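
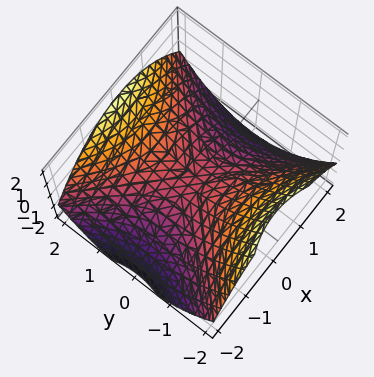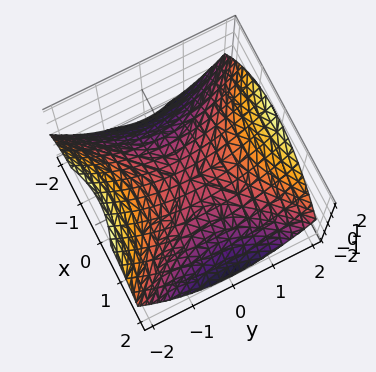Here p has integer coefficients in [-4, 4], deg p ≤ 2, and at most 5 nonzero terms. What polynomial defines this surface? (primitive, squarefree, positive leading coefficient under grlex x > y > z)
x^2 - y^2 + 2*z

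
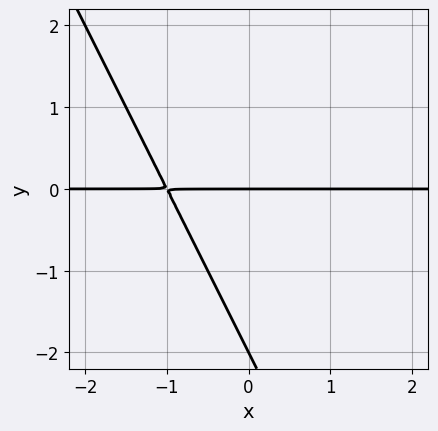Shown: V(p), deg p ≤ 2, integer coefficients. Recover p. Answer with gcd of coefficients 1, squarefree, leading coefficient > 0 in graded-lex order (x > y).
Degree: no degree-1 curve has this shape, so deg p = 2.
Observable constraints: the y-axis gridline crossings are at y ∈ {-2, 0}; every point of the x-axis in the box is on the curve.
Fitting integer coefficients to these (and the overall shape) gives p.

2*x*y + y^2 + 2*y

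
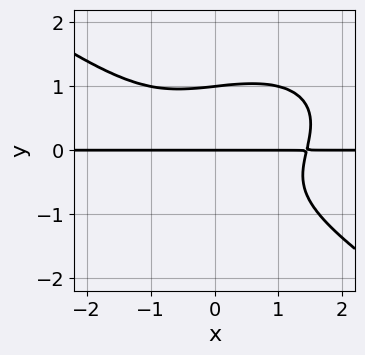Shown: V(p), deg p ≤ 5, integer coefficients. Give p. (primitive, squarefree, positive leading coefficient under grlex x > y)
x^3*y + 3*y^4 - x*y^2 - 3*y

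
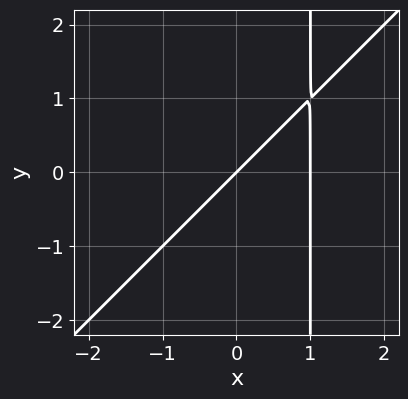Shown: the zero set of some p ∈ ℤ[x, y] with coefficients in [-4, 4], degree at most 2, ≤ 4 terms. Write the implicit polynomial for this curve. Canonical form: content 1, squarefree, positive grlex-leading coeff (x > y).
First, deg p = 2. The shape is more complex than any degree-1 curve.
Next, reading off the gridlines: one y-axis crossing is at y = 0; the x-axis gridline crossings are at x ∈ {0, 1}.
Finally, assembling these constraints gives the stated polynomial.

x^2 - x*y - x + y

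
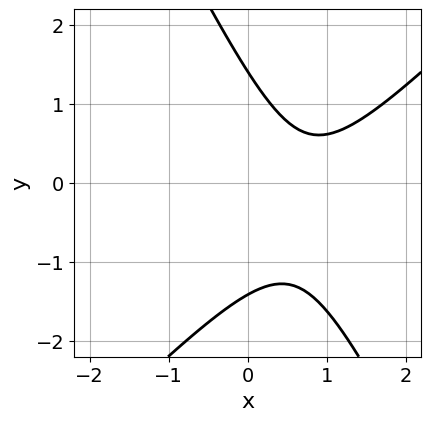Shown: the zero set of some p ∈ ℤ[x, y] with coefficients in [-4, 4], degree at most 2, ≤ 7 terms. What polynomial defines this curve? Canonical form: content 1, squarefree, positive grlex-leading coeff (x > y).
1. deg p = 2. The shape is more complex than any degree-1 curve.
2. From the axis intercepts and sections: no x-intercept at any integer in the box.
3. These observations pin down the coefficients.

2*x^2 - x*y - y^2 - 3*x + 2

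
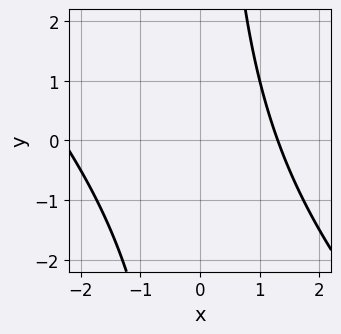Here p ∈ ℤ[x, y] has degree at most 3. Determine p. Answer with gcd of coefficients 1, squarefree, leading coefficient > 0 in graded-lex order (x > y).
x^2 + x*y + x - 3

(a) Degree: the shape is more complex than any degree-1 curve, so deg p = 2.
(b) Reading off the gridlines: no y-intercept at any integer in the box.
(c) Solving for integer coefficients yields p as stated.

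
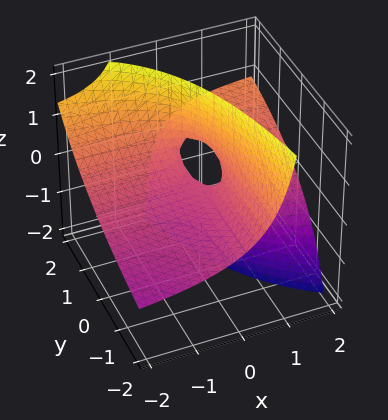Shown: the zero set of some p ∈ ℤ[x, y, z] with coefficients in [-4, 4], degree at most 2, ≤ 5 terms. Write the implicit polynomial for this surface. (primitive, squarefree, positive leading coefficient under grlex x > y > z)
x*y - 2*x*z - y*z + z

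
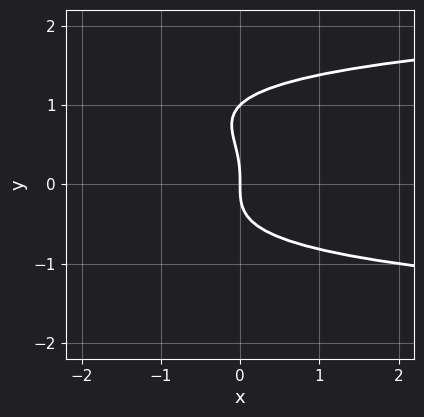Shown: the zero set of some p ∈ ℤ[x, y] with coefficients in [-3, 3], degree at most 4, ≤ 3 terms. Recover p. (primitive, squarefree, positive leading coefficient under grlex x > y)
y^4 - y^3 - x

First, the degree is 4 — the shape is more complex than any degree-3 curve.
Next, observable constraints: one x-axis crossing is at x = 0; the y-axis gridline crossings are at y ∈ {0, 1}.
Finally, the integer polynomial consistent with all of this is the stated p.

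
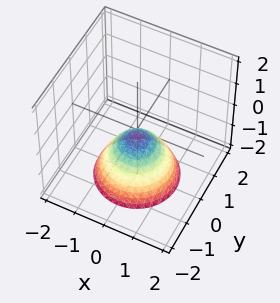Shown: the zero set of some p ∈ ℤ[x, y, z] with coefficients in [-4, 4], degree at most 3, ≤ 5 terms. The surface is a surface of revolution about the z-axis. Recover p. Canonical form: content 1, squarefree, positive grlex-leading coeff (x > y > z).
Degree: the shape is more complex than any degree-1 surface, so deg p = 2.
Symmetry: the z-axis is an axis of rotation, so x and y enter only as x² + y².
Reading off the gridlines: it misses every integer gridline on the x-axis; a circular section at z = -1 has radius between 0 and 1; it misses every integer gridline on the y-axis.
Matching integer coefficients to the picture gives p.

3*x^2 + 3*y^2 + 3*z + 1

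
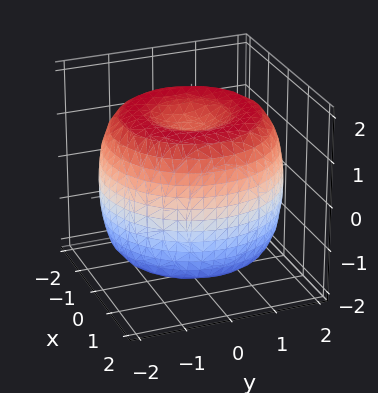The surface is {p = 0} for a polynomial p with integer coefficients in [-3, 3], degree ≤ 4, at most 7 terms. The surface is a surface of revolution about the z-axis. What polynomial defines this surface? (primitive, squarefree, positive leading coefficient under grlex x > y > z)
The degree is 4 — a generic line meets the surface in up to 4 points.
Symmetries: rotational symmetry about the z-axis ⇒ p depends on x, y only through x² + y².
From the visible intercepts: a circular section at z = 0 has radius between 1 and 2.
Together with the visible shape, these determine p as stated.

x^4 + 2*x^2*y^2 + y^4 - 3*x^2 - 3*y^2 + 2*z^2 - 3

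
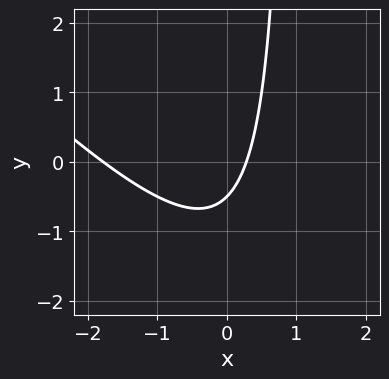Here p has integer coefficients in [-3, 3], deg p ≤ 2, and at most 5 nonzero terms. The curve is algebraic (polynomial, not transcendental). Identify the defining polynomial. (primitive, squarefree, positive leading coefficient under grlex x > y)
2*x^2 + 2*x*y + 3*x - 2*y - 1

1. Degree: no degree-1 curve has this shape, so deg p = 2.
2. The integer polynomial consistent with all of this is the stated p.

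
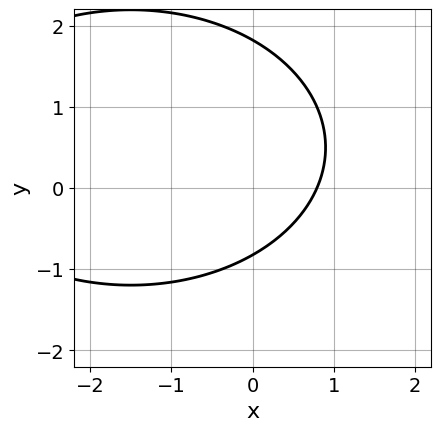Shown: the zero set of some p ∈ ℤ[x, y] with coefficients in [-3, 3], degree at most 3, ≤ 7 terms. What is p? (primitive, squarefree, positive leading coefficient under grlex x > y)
x^2 + 2*y^2 + 3*x - 2*y - 3

(a) Degree: no degree-1 curve has this shape, so deg p = 2.
(b) Solving for integer coefficients yields p as stated.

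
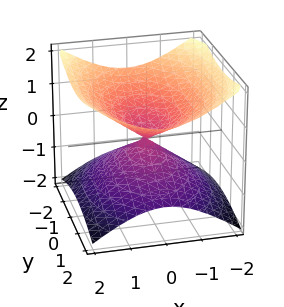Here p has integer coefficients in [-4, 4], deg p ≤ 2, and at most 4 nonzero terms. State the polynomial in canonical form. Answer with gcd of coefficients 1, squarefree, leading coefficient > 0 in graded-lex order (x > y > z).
2*x^2 + y^2 - 3*z^2

Degree: two nappes meeting at a single point; a quadric, so deg p = 2.
Symmetries: it's symmetric under y → −y, forcing even powers of y; the x ↦ −x reflection is a symmetry, so x appears only in even powers; it's symmetric under z → −z, forcing even powers of z.
Reading off the gridlines: one y-axis crossing is at y = 0; it crosses the z-axis at the gridline z = 0; it crosses the x-axis at the gridline x = 0.
Together with the visible shape, these determine p as stated.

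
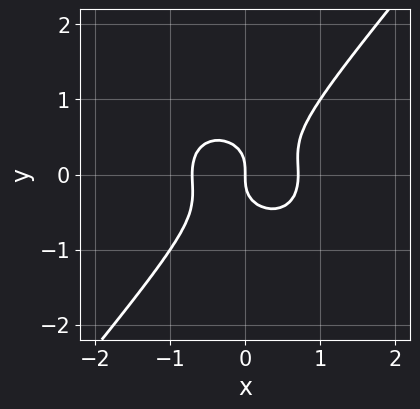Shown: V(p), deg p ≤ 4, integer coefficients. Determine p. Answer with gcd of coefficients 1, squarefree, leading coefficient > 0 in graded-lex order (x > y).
2*x^3 + x*y^2 - 2*y^3 - x

First, degree: the shape is more complex than any degree-2 curve, so deg p = 3.
Then, against the integer gridlines: one x-axis crossing is at x = 0; one y-axis crossing is at y = 0.
Finally, the integer polynomial consistent with all of this is the stated p.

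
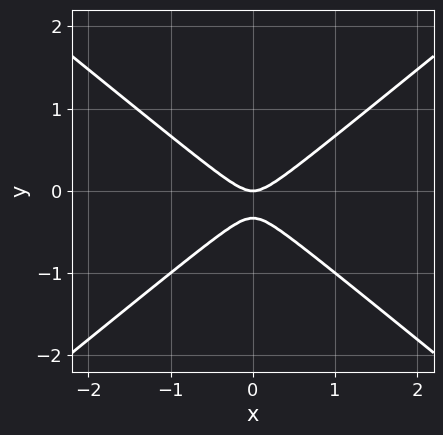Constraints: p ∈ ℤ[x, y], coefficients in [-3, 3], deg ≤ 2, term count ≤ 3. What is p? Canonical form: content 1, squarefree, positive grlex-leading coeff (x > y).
1. Degree: a generic line meets the curve in up to 2 points, so deg p = 2.
2. Symmetries: mirror symmetry x ↦ −x ⇒ only even powers of x.
3. Checking where it meets the axes: it crosses the y-axis at the gridline y = 0; one x-axis crossing is at x = 0.
4. Together with the visible shape, these determine p as stated.

2*x^2 - 3*y^2 - y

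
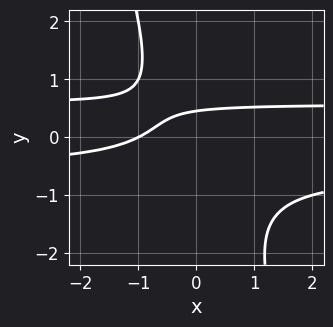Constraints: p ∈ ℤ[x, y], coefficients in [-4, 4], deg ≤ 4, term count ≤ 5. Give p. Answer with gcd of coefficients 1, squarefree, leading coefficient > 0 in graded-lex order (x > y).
3*x*y^2 + y^3 - x + 2*y - 1

First, degree: a generic line meets the curve in up to 3 points, so deg p = 3.
Next, observable constraints: one x-axis crossing is at x = -1.
Finally, matching integer coefficients to the picture gives p.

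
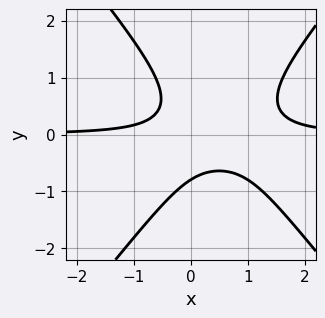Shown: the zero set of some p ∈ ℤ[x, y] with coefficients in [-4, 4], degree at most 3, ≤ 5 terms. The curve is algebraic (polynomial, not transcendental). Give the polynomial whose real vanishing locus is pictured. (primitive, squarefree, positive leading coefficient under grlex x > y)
3*x^2*y - 2*y^3 - 3*x*y - 1

1. deg p = 3. A generic line meets the curve in up to 3 points.
2. Checking where it meets the axes: it misses every integer gridline on the x-axis.
3. Fitting integer coefficients to these (and the overall shape) gives p.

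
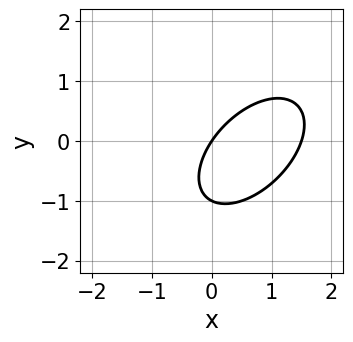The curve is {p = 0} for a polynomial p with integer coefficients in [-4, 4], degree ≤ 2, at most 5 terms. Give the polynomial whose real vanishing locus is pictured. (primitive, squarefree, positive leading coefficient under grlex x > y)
2*x^2 - 2*x*y + 2*y^2 - 3*x + 2*y

First, degree: no degree-1 curve has this shape, so deg p = 2.
Then, checking where it meets the axes: it meets the x-axis at x = 0 (among the integer gridlines); among the integer gridlines, it crosses the y-axis at y ∈ {-1, 0}.
Finally, fitting integer coefficients to these (and the overall shape) gives p.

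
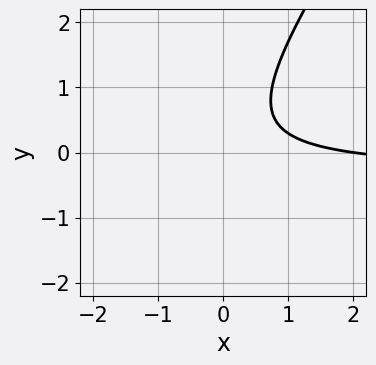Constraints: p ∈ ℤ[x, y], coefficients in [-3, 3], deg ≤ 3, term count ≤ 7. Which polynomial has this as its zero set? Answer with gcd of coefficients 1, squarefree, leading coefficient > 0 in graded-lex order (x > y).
3*x*y - 2*y^2 + x + y - 2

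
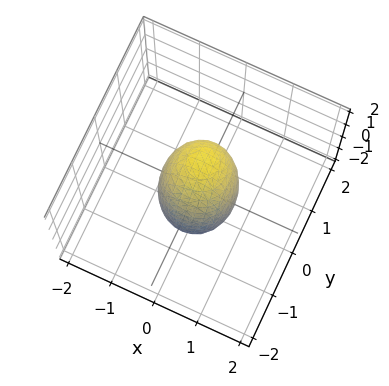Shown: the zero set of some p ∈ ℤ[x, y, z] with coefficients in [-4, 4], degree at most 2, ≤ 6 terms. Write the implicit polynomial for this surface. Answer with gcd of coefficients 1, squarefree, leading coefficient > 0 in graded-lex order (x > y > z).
deg p = 2.
Matching integer coefficients to the picture gives p.

3*x^2 + 3*y^2 - y*z + z^2 - 2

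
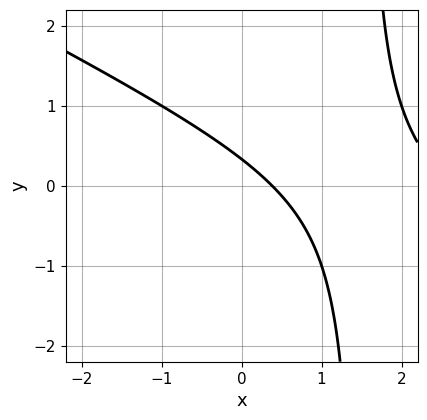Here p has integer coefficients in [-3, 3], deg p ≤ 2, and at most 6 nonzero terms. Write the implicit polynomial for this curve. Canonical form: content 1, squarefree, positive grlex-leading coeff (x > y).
First, deg p = 2. A generic line meets the curve in up to 2 points.
Finally, the integer polynomial consistent with all of this is the stated p.

x^2 + 2*x*y - 3*x - 3*y + 1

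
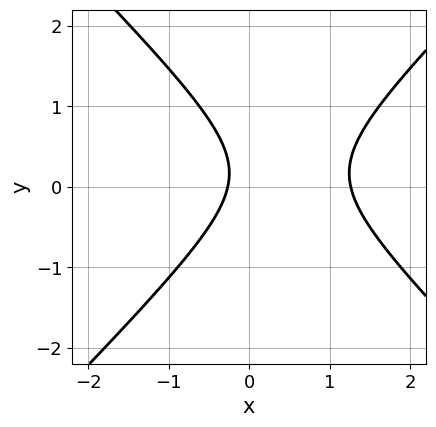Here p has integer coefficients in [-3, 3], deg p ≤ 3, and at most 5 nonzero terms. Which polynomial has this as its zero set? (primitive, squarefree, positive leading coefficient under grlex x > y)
3*x^2 - 3*y^2 - 3*x + y - 1

deg p = 2. A generic line meets the curve in up to 2 points.
Observable constraints: the curve avoids every integer y-axis point in the box.
Assembling these constraints gives the stated polynomial.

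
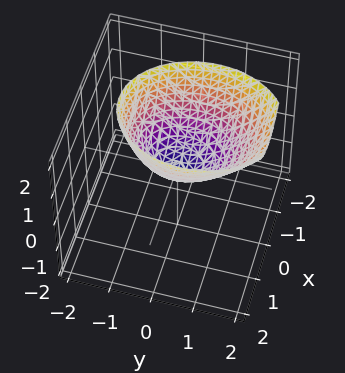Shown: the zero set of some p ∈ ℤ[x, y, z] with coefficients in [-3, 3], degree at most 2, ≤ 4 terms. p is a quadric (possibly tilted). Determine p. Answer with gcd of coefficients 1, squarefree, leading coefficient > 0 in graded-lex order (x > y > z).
1. The degree is 2 — the shape is more complex than any degree-1 surface.
2. Checking where it meets the axes: one x-axis crossing is at x = 0; one y-axis crossing is at y = 0; it meets the z-axis at z = 0 (among the integer gridlines).
3. The integer polynomial consistent with all of this is the stated p.

3*x^2 + 2*y^2 - y*z - 3*z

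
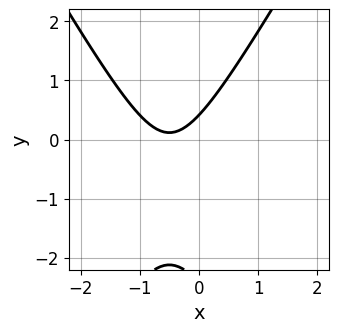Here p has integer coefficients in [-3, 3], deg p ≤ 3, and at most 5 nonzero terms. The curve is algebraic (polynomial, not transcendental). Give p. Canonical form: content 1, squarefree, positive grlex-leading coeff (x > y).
3*x^2 - y^2 + 3*x - 2*y + 1

deg p = 2.
Reading off the gridlines: the curve avoids every integer x-axis point in the box.
These observations pin down the coefficients.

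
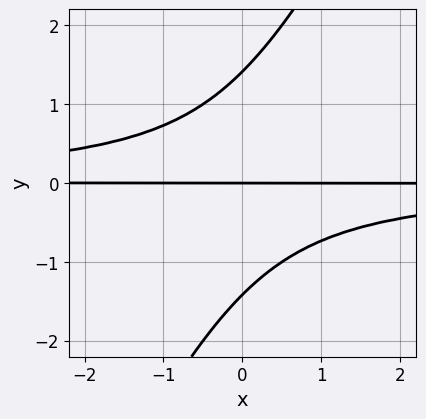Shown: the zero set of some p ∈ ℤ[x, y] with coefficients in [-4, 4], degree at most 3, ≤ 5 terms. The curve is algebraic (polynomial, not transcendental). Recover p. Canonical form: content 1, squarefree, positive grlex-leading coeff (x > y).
First, the degree is 3 — a generic line meets the curve in up to 3 points.
Next, checking where it meets the axes: it crosses the y-axis at the gridline y = 0; the visible x-axis segment lies entirely on the curve.
Finally, these observations pin down the coefficients.

2*x*y^2 - y^3 + 2*y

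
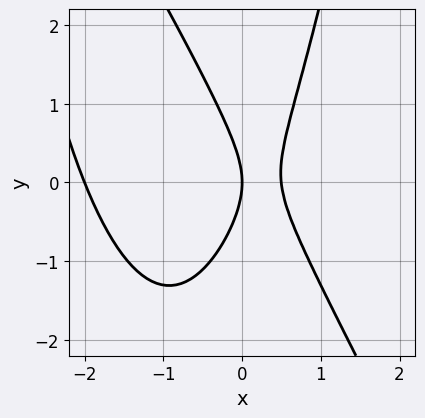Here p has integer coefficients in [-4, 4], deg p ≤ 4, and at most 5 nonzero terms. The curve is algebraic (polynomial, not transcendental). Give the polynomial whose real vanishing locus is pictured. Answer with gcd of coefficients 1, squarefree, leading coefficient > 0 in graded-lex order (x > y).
2*x^3 + x^2*y + 3*x^2 - y^2 - 2*x

The degree is 3 — no degree-2 curve has this shape.
From the visible intercepts: one y-axis crossing is at y = 0; the x-axis gridline crossings are at x ∈ {-2, 0}.
These observations pin down the coefficients.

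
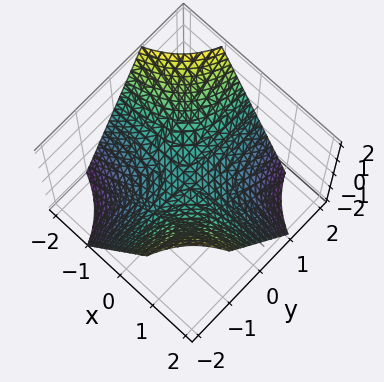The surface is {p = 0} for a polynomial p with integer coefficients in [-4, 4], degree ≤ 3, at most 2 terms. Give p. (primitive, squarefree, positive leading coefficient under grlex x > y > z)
1. The degree is 2 — a saddle surface; a quadric.
2. Against the integer gridlines: the visible x-axis segment lies entirely on the surface; every point of the y-axis in the box is on the surface; it meets the z-axis at z = 0 (among the integer gridlines).
3. Putting this together gives p.

x*y + z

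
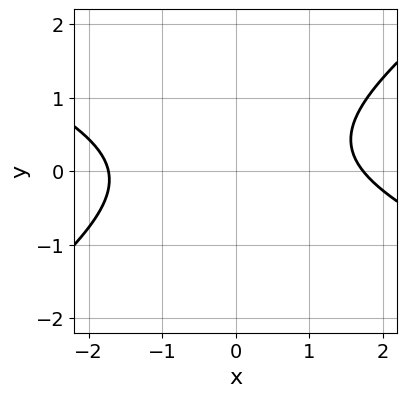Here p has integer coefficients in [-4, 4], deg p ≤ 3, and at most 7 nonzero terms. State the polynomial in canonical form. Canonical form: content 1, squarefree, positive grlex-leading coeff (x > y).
The degree is 2 — no degree-1 curve has this shape.
Observable constraints: it misses every integer gridline on the y-axis.
The integer polynomial consistent with all of this is the stated p.

x^2 + x*y - 3*y^2 + y - 3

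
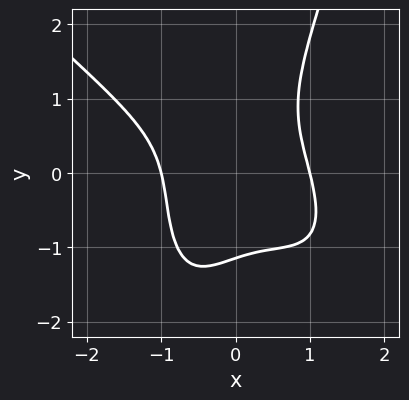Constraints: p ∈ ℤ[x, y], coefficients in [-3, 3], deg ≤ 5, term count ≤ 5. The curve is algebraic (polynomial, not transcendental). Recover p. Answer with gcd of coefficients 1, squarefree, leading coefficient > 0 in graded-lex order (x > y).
First, degree: a generic line meets the curve in up to 4 points, so deg p = 4.
Next, from the visible intercepts: the x-axis gridline crossings are at x ∈ {-1, 1}.
Finally, these observations pin down the coefficients.

3*x^4 + 3*x^3*y + 2*x*y^2 - 2*y^3 - 3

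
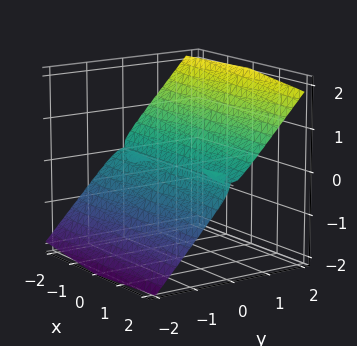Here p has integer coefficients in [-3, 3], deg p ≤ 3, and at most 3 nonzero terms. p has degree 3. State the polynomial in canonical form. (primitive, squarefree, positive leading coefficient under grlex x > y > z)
x*y*z - 3*y^3 + 3*z^3

1. The picture has 3 separate pieces. Treating them together as one polynomial.
2. The degree is 3 — the shape is more complex than any degree-2 surface.
3. Reading off the gridlines: it crosses the z-axis at the gridline z = 0; it crosses the y-axis at the gridline y = 0; the visible x-axis segment lies entirely on the surface.
4. The integer polynomial consistent with all of this is the stated p.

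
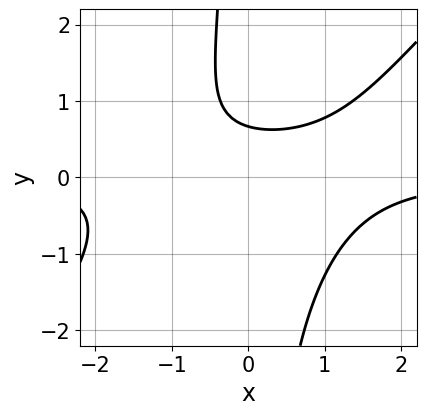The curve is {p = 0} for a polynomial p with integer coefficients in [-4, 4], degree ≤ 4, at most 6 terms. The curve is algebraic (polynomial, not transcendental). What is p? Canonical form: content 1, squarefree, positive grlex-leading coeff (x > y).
2*x^2*y - 2*x*y^2 - 3*y + 2

(a) deg p = 3.
(b) Checking where it meets the axes: it misses every integer gridline on the x-axis.
(c) Putting this together gives p.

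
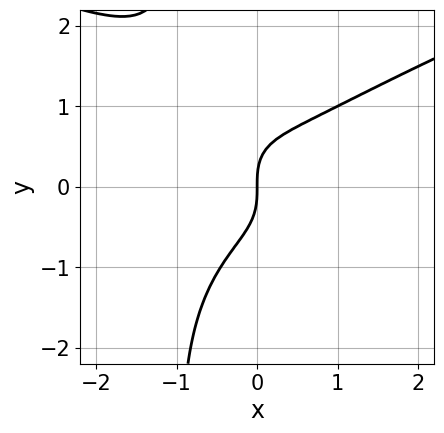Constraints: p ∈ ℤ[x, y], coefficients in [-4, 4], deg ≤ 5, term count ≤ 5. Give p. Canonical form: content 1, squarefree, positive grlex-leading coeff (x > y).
Degree: the shape is more complex than any degree-3 curve, so deg p = 4.
From the axis intercepts and sections: it crosses the y-axis at the gridline y = 0; it crosses the x-axis at the gridline x = 0.
Assembling these constraints gives the stated polynomial.

x*y^3 - x^3 + y^3 - x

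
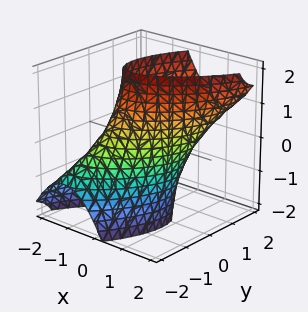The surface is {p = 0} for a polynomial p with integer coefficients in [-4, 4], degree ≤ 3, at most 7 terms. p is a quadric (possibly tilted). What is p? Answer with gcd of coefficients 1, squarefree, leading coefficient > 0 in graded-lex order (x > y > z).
3*x^2 - 3*x*y + 2*y^2 - 2*y*z - 2

Degree: the shape is more complex than any degree-1 surface, so deg p = 2.
Checking where it meets the axes: the y-axis gridline crossings are at y ∈ {-1, 1}; no z-intercept at any integer in the box.
These observations pin down the coefficients.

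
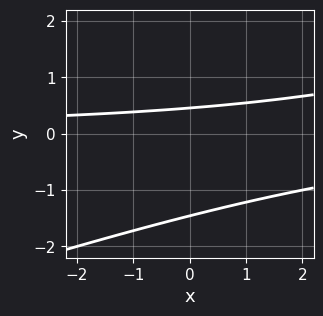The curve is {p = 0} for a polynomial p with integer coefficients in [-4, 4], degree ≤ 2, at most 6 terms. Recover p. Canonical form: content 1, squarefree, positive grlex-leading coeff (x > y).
x*y - 3*y^2 - 3*y + 2

1. Degree: no degree-1 curve has this shape, so deg p = 2.
2. Observable constraints: it misses every integer gridline on the x-axis.
3. Putting this together gives p.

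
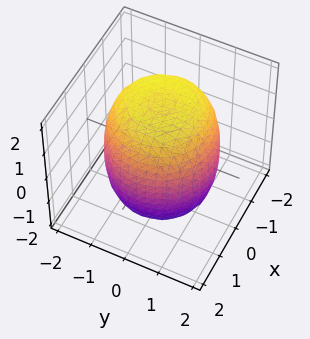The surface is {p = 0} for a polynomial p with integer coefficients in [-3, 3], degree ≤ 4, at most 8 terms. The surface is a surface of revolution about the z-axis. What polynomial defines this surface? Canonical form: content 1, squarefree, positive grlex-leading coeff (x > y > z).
x^4 + 2*x^2*y^2 + y^4 - x^2 - y^2 + z^2 - 3

1. The degree is 4 — no degree-3 surface has this shape.
2. By symmetry, every cross-section ⟂ z is a circle, so x, y appear only via x² + y².
3. From the axis intercepts and sections: a circular section at z = -1 has radius between 1 and 2.
4. Fitting integer coefficients to these (and the overall shape) gives p.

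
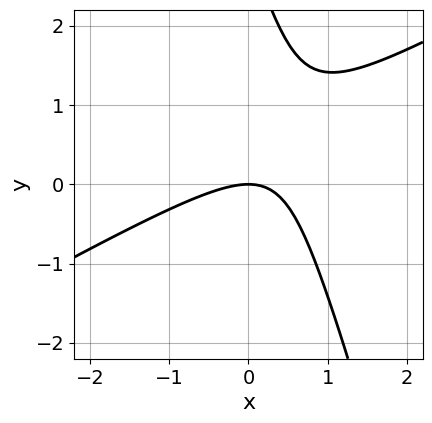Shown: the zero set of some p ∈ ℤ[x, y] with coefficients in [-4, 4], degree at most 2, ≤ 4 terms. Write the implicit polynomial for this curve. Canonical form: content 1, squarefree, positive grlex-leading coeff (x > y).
First, deg p = 2.
Then, from the visible intercepts: it meets the x-axis at x = 0 (among the integer gridlines); it crosses the y-axis at the gridline y = 0.
Finally, putting this together gives p.

2*x^2 - 3*x*y - y^2 + 3*y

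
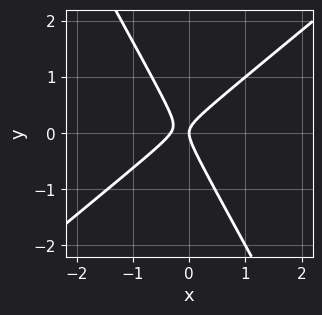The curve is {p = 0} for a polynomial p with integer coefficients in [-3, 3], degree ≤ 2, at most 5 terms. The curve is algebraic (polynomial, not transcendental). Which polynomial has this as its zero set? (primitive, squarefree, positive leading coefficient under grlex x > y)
(a) Degree: the shape is more complex than any degree-1 curve, so deg p = 2.
(b) Against the integer gridlines: one y-axis crossing is at y = 0; it meets the x-axis at x = 0 (among the integer gridlines).
(c) Assembling these constraints gives the stated polynomial.

3*x^2 - 2*x*y - 2*y^2 + x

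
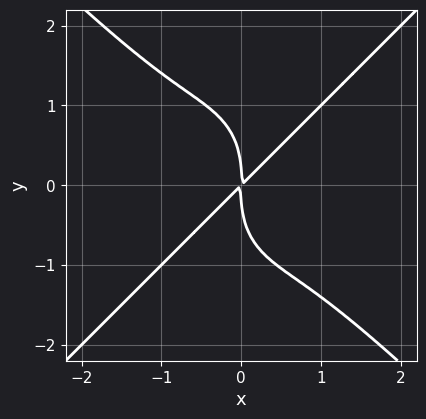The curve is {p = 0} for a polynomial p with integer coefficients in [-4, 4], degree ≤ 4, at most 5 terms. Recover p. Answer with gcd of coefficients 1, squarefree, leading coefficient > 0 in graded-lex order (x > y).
3*x^4 - 2*x^2*y^2 - y^4 + 2*x^2 - 2*x*y

Degree: the shape is more complex than any degree-3 curve, so deg p = 4.
Observable constraints: one x-axis crossing is at x = 0; one y-axis crossing is at y = 0.
Assembling these constraints gives the stated polynomial.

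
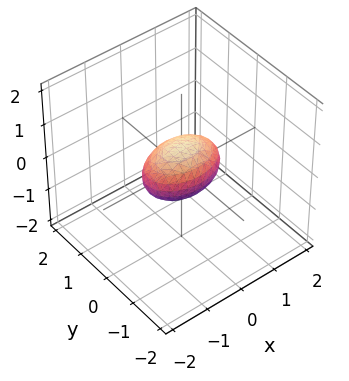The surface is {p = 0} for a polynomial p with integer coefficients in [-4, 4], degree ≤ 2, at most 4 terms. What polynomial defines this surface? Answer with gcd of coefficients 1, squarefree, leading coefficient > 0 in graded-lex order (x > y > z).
First, degree: a closed, bounded, convex surface; a quadric, so deg p = 2.
Next, symmetries: it's symmetric under z → −z, forcing even powers of z; the y ↦ −y reflection is a symmetry, so y appears only in even powers; mirror symmetry x ↦ −x ⇒ only even powers of x.
Next, reading off the gridlines: among the integer gridlines, it crosses the x-axis at x ∈ {-1, 1}.
Finally, matching integer coefficients to the picture gives p.

x^2 + 2*y^2 + 2*z^2 - 1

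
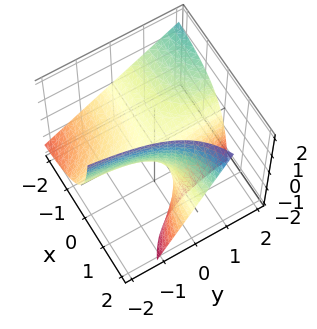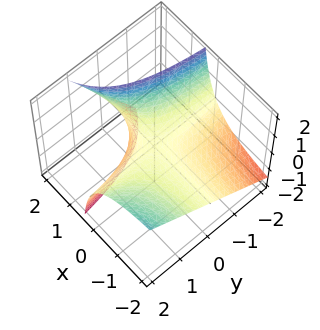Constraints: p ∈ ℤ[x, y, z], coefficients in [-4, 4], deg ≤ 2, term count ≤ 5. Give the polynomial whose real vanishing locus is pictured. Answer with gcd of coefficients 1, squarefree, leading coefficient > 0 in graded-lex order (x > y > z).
First, deg p = 2. The shape is more complex than any degree-1 surface.
Then, observable constraints: the visible x-axis segment lies entirely on the surface; the visible y-axis segment lies entirely on the surface.
Finally, together with the visible shape, these determine p as stated.

x*y - x*z + z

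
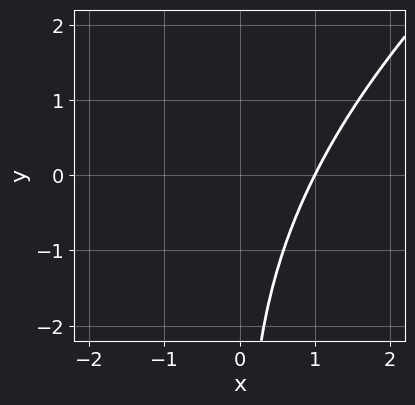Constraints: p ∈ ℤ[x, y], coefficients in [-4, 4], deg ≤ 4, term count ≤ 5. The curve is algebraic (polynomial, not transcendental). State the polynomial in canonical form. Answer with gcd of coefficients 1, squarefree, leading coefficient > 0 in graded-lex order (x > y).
(a) deg p = 3. The shape is more complex than any degree-2 curve.
(b) From the visible intercepts: the curve avoids every integer y-axis point in the box; it meets the x-axis at x = 1 (among the integer gridlines).
(c) Together with the visible shape, these determine p as stated.

2*x^3 - 3*x^2*y + x*y^2 - 2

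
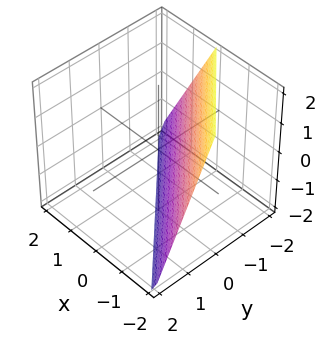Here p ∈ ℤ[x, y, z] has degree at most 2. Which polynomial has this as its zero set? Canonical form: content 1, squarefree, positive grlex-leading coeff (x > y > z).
2*x + 2*y + z + 2

The degree is 1 — the surface is flat (a plane).
From the axis intercepts and sections: it crosses the x-axis at the gridline x = -1; it meets the z-axis at z = -2 (among the integer gridlines); it crosses the y-axis at the gridline y = -1.
Assembling these constraints gives the stated polynomial.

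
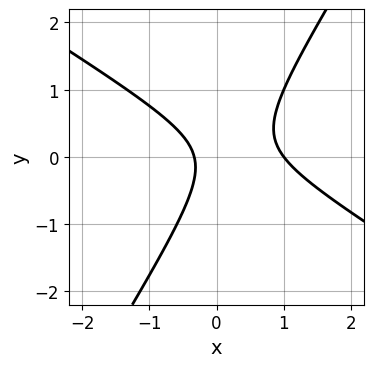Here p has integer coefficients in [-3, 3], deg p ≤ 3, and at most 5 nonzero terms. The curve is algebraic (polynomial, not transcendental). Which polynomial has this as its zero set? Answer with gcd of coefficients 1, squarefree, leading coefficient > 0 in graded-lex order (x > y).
3*x^2 + 3*x*y - 3*y^2 - 2*x - 1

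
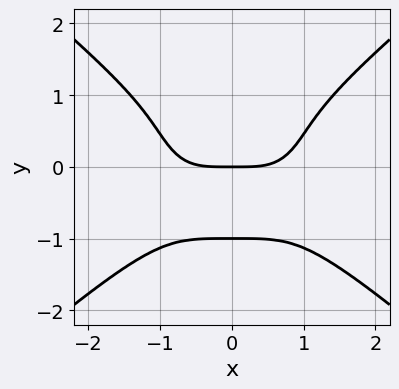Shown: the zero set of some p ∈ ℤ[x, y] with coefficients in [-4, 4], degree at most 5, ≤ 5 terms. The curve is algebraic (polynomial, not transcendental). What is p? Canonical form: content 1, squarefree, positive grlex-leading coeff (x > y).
1. The degree is 4 — no degree-3 curve has this shape.
2. Symmetries: the x ↦ −x reflection is a symmetry, so x appears only in even powers.
3. Against the integer gridlines: one x-axis crossing is at x = 0; the y-axis gridline crossings are at y ∈ {-1, 0}.
4. Assembling these constraints gives the stated polynomial.

x^4 - 2*y^4 - 2*y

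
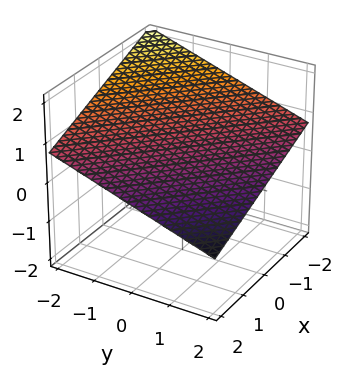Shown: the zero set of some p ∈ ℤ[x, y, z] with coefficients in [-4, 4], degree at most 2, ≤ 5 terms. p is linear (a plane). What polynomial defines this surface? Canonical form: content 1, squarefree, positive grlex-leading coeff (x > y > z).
(a) The degree is 1 — every cross-section is a straight line — this is a plane.
(b) Reading off the gridlines: it meets the y-axis at y = 2 (among the integer gridlines); one x-axis crossing is at x = 2.
(c) Matching integer coefficients to the picture gives p.

x + y + 3*z - 2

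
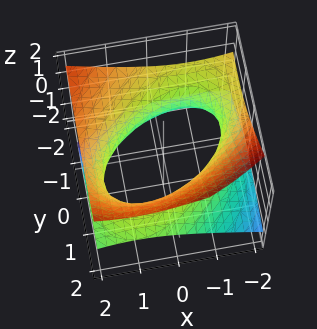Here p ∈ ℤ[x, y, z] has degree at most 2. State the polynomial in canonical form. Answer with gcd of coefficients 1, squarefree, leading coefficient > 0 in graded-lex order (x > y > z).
x^2 - x*y + y^2 + 2*y*z - 3*z^2 - 2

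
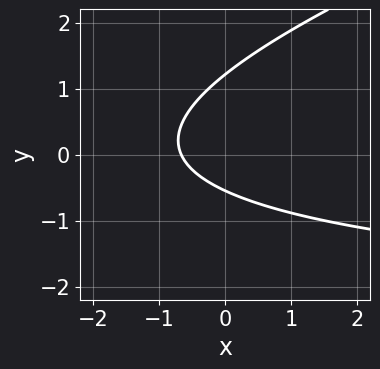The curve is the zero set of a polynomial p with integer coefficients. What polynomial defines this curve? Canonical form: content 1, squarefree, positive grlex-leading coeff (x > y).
x*y - 3*y^2 + 3*x + 2*y + 2

First, the degree is 2 — the shape is more complex than any degree-1 curve.
Finally, putting this together gives p.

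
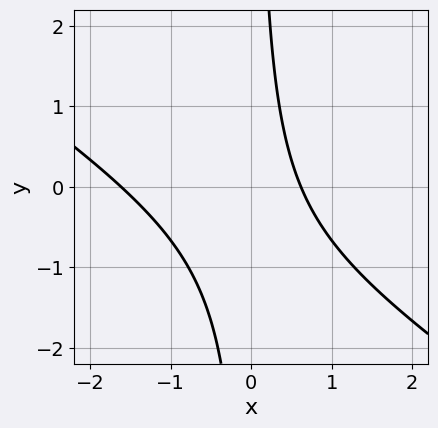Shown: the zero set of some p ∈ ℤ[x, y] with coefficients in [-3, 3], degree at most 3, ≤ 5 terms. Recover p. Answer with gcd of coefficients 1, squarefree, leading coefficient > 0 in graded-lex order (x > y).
2*x^2 + 3*x*y + 2*x - 2

1. The degree is 2 — a generic line meets the curve in up to 2 points.
2. From the axis intercepts and sections: the curve avoids every integer y-axis point in the box.
3. Together with the visible shape, these determine p as stated.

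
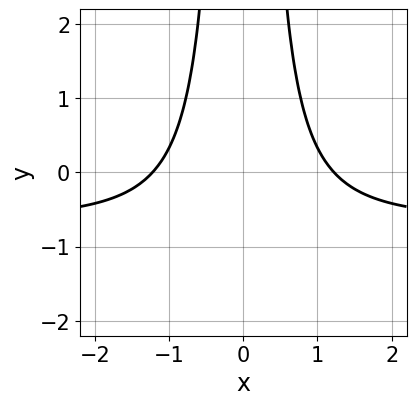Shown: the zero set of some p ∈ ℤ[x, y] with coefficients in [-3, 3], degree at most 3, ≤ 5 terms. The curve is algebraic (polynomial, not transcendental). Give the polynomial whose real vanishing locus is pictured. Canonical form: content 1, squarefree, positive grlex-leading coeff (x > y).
(a) deg p = 3. A generic line meets the curve in up to 3 points.
(b) Symmetries: it's symmetric under x → −x, forcing even powers of x.
(c) Observable constraints: it misses every integer gridline on the y-axis.
(d) Matching integer coefficients to the picture gives p.

3*x^2*y + 2*x^2 - 3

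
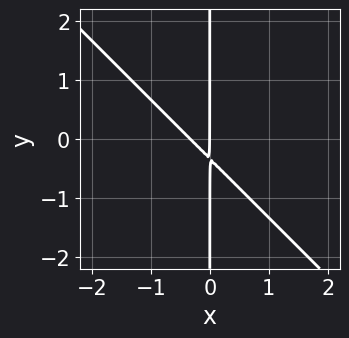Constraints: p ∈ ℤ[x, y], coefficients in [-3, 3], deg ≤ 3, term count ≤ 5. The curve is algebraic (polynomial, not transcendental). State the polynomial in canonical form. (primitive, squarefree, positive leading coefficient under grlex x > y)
3*x^2 + 3*x*y + x

(a) The degree is 2 — a generic line meets the curve in up to 2 points.
(b) Checking where it meets the axes: it meets the x-axis at x = 0 (among the integer gridlines); the visible y-axis segment lies entirely on the curve.
(c) Putting this together gives p.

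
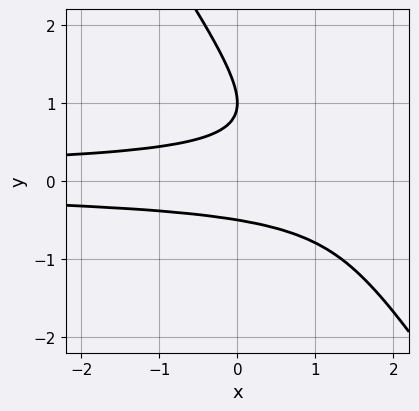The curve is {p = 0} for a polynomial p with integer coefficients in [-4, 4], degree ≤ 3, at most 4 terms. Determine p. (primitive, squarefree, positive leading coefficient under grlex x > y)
3*x*y^2 + 2*y^3 - 3*y^2 + 1

The degree is 3 — the shape is more complex than any degree-2 curve.
Reading off the gridlines: the curve avoids every integer x-axis point in the box; one y-axis crossing is at y = 1.
Solving for integer coefficients yields p as stated.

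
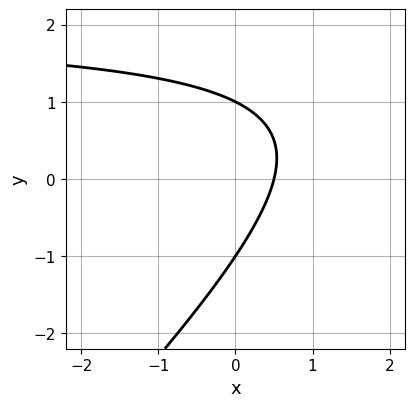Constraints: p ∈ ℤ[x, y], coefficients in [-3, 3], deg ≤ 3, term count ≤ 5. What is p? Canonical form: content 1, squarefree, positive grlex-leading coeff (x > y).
x*y - y^2 - 2*x + 1

1. The degree is 2 — the shape is more complex than any degree-1 curve.
2. Checking where it meets the axes: the y-axis gridline crossings are at y ∈ {-1, 1}.
3. These observations pin down the coefficients.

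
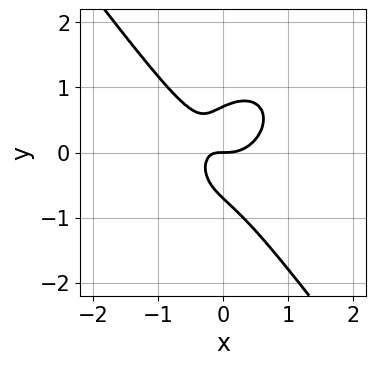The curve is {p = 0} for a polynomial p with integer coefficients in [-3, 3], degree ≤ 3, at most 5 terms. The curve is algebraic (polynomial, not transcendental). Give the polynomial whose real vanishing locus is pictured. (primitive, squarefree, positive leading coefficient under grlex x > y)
3*x^3 + x*y^2 + 2*y^3 - 2*x*y - y

First, the degree is 3 — a generic line meets the curve in up to 3 points.
Then, from the axis intercepts and sections: it meets the y-axis at y = 0 (among the integer gridlines); it crosses the x-axis at the gridline x = 0.
Finally, assembling these constraints gives the stated polynomial.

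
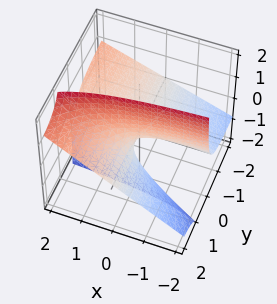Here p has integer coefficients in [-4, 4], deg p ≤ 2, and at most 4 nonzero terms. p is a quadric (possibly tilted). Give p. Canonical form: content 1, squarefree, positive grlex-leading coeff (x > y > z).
First, degree: no degree-1 surface has this shape, so deg p = 2.
Then, checking where it meets the axes: it crosses the z-axis at the gridline z = 0; every point of the y-axis in the box is on the surface; every point of the x-axis in the box is on the surface.
Finally, solving for integer coefficients yields p as stated.

x*y - 2*y*z + z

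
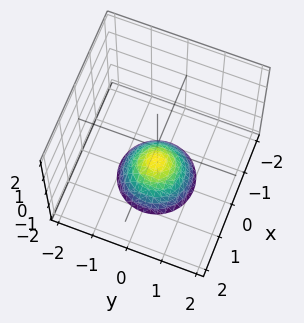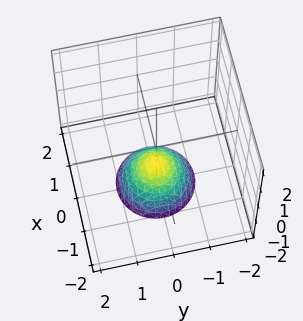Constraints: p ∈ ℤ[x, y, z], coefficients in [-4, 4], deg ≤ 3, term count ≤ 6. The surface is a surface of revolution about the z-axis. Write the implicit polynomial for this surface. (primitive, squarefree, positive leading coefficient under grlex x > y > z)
x^2 + y^2 + z + 1

First, degree: the shape is more complex than any degree-1 surface, so deg p = 2.
Next, symmetry: every cross-section ⟂ z is a circle, so x, y appear only via x² + y².
Then, reading off the gridlines: the surface avoids every integer x-axis point in the box; it meets the z-axis at z = -1 (among the integer gridlines); a circular section at z = -2 has radius exactly 1; it misses every integer gridline on the y-axis.
Finally, together with the visible shape, these determine p as stated.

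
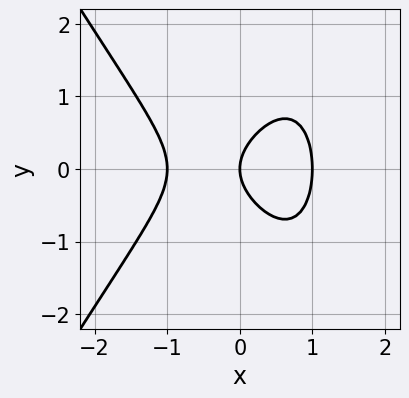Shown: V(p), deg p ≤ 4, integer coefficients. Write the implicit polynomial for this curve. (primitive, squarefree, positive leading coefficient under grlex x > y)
First, degree: no degree-2 curve has this shape, so deg p = 3.
Then, symmetries: mirror symmetry y ↦ −y ⇒ only even powers of y.
Then, observable constraints: among the integer gridlines, it crosses the x-axis at x ∈ {-1, 0, 1}; it meets the y-axis at y = 0 (among the integer gridlines).
Finally, putting this together gives p.

3*x^3 - x*y^2 + 3*y^2 - 3*x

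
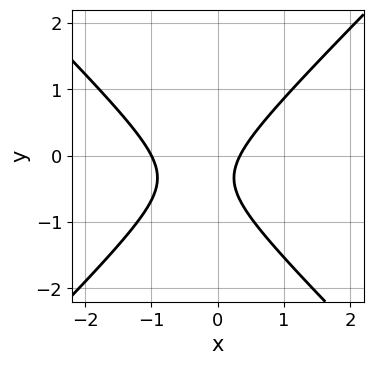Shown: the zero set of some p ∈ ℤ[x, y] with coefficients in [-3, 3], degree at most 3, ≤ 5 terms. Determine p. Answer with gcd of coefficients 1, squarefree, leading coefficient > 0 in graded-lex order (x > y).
3*x^2 - 3*y^2 + 2*x - 2*y - 1

1. The degree is 2 — the shape is more complex than any degree-1 curve.
2. Against the integer gridlines: it misses every integer gridline on the y-axis; one x-axis crossing is at x = -1.
3. Fitting integer coefficients to these (and the overall shape) gives p.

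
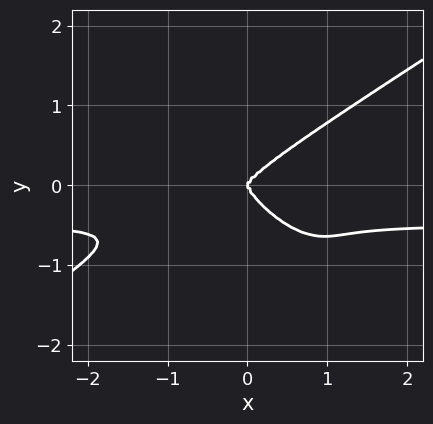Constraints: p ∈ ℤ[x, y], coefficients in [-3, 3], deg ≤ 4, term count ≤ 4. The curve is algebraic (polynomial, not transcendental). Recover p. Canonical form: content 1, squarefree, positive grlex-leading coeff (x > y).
2*x^3*y - 3*x*y^3 - 3*y^4 + x^3

(a) The degree is 4 — the shape is more complex than any degree-3 curve.
(b) Observable constraints: it crosses the y-axis at the gridline y = 0; it crosses the x-axis at the gridline x = 0.
(c) Matching integer coefficients to the picture gives p.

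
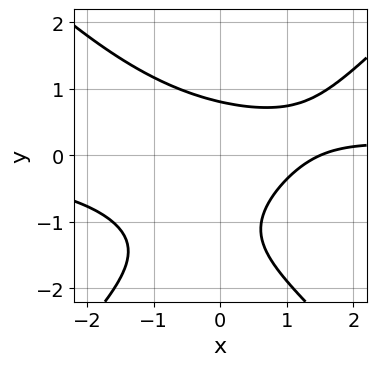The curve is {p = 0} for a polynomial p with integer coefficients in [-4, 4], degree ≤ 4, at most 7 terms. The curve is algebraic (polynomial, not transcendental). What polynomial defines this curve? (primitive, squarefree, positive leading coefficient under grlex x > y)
Degree: the shape is more complex than any degree-2 curve, so deg p = 3.
Solving for integer coefficients yields p as stated.

2*x^2*y - 2*y^3 - 3*y^2 - 2*x + 3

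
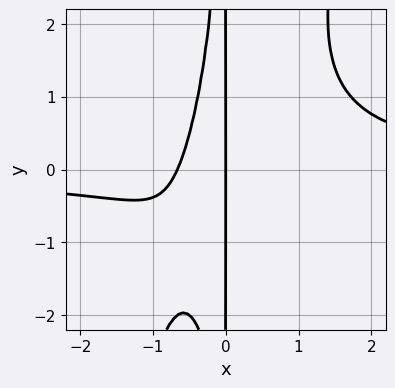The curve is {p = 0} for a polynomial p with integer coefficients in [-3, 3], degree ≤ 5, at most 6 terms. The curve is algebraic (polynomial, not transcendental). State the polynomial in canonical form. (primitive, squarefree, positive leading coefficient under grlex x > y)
Degree: the shape is more complex than any degree-3 curve, so deg p = 4.
From the visible intercepts: every point of the y-axis in the box is on the curve; one x-axis crossing is at x = 0.
Assembling these constraints gives the stated polynomial.

3*x^3*y - x^2*y^2 - 3*x^2 - 2*x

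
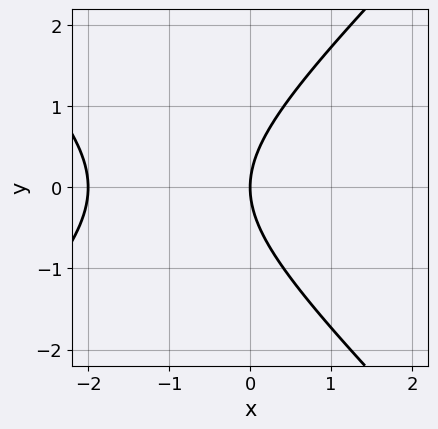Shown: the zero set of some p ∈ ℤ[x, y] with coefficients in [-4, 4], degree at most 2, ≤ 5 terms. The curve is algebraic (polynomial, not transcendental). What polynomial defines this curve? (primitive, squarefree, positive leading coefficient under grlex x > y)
x^2 - y^2 + 2*x

1. The degree is 2 — no degree-1 curve has this shape.
2. Symmetries: it's symmetric under y → −y, forcing even powers of y.
3. Reading off the gridlines: it meets the y-axis at y = 0 (among the integer gridlines); among the integer gridlines, it crosses the x-axis at x ∈ {-2, 0}.
4. Putting this together gives p.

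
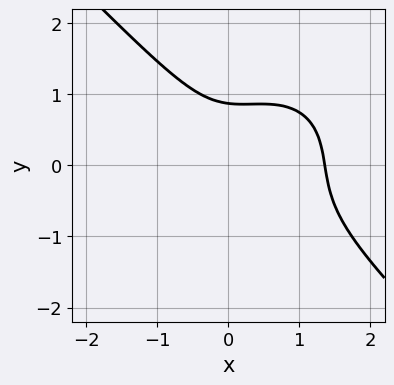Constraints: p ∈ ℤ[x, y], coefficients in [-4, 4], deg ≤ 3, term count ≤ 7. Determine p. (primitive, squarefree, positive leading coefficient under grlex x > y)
3*x^3 + 3*y^3 - 3*x^2 + x*y - 2

The degree is 3 — the shape is more complex than any degree-2 curve.
Putting this together gives p.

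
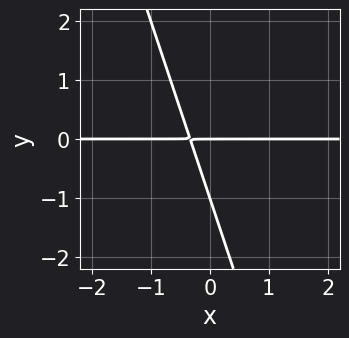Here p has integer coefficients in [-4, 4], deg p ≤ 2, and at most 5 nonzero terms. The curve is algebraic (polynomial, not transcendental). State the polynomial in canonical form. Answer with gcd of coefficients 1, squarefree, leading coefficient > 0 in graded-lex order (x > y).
1. deg p = 2.
2. Against the integer gridlines: every point of the x-axis in the box is on the curve; among the integer gridlines, it crosses the y-axis at y ∈ {-1, 0}.
3. Solving for integer coefficients yields p as stated.

3*x*y + y^2 + y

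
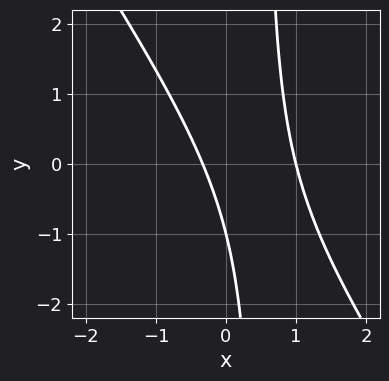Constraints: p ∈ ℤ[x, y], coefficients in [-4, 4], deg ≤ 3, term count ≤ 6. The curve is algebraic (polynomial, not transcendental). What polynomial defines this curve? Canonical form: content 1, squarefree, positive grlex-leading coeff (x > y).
3*x^2 + 2*x*y - 2*x - y - 1

1. The degree is 2 — no degree-1 curve has this shape.
2. From the axis intercepts and sections: one x-axis crossing is at x = 1; one y-axis crossing is at y = -1.
3. Together with the visible shape, these determine p as stated.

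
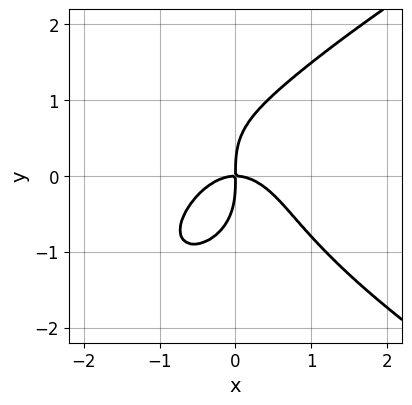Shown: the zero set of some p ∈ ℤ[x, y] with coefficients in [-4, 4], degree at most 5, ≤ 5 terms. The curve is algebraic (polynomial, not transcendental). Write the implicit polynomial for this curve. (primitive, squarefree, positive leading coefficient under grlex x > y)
y^4 - 2*x^3 - 2*x*y

1. The degree is 4 — the shape is more complex than any degree-3 curve.
2. Reading off the gridlines: it meets the y-axis at y = 0 (among the integer gridlines); it crosses the x-axis at the gridline x = 0.
3. Matching integer coefficients to the picture gives p.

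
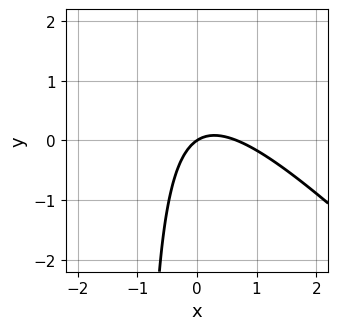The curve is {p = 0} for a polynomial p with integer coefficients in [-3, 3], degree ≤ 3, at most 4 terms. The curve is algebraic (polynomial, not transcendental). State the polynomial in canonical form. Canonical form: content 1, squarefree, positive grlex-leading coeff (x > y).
(a) The degree is 2 — no degree-1 curve has this shape.
(b) From the visible intercepts: it crosses the x-axis at the gridline x = 0; it meets the y-axis at y = 0 (among the integer gridlines).
(c) Together with the visible shape, these determine p as stated.

3*x^2 + 3*x*y - 2*x + 3*y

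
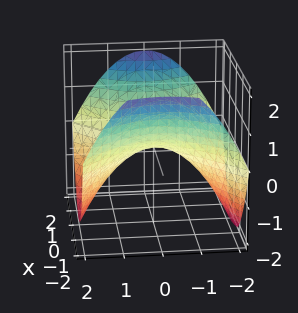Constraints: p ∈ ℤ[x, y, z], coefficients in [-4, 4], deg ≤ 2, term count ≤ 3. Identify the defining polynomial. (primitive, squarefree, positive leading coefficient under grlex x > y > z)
1. deg p = 2.
2. Symmetries: mirror symmetry y ↦ −y ⇒ only even powers of y; the x ↦ −x reflection is a symmetry, so x appears only in even powers.
3. Observable constraints: it crosses the y-axis at the gridline y = 0; one z-axis crossing is at z = 0.
4. Putting this together gives p.

x^2 - y^2 - 2*z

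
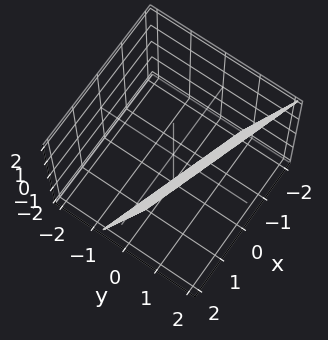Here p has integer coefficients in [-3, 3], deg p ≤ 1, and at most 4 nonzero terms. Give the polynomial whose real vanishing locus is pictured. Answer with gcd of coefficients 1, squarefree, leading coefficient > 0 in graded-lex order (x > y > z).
deg p = 1.
Reading off the gridlines: it meets the x-axis at x = 2 (among the integer gridlines); it crosses the z-axis at the gridline z = -2.
Together with the visible shape, these determine p as stated.

x + 3*y - z - 2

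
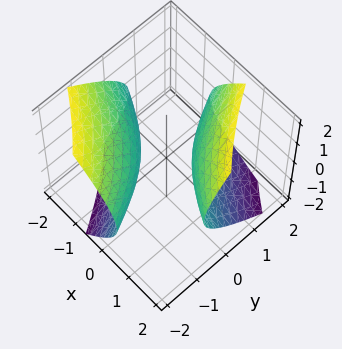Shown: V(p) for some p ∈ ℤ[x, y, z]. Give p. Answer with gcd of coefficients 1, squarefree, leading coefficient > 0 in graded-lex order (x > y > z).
x^2 + 3*x*y + x*z + y^2 - 2*z^2 - 1

1. I count 2 distinct pieces. They look like related sheets of one shape, so recover p as a whole.
2. deg p = 2. No degree-1 surface has this shape.
3. Observable constraints: among the integer gridlines, it crosses the x-axis at x ∈ {-1, 1}; among the integer gridlines, it crosses the y-axis at y ∈ {-1, 1}; the surface avoids every integer z-axis point in the box.
4. The integer polynomial consistent with all of this is the stated p.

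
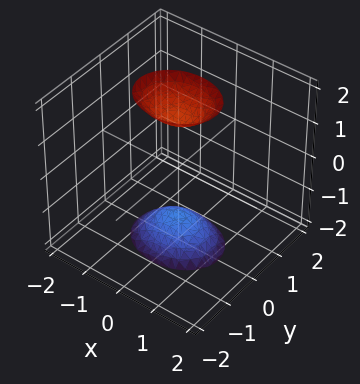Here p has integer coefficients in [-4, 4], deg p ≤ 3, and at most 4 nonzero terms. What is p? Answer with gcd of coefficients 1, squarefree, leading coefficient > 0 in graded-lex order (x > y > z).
2*x^2 + 3*y^2 - z^2 + 2

First, there are 2 components.
Then, degree: two separate bowl-shaped sheets opening away from each other; a quadric, so deg p = 2.
Then, symmetries: it's symmetric under x → −x, forcing even powers of x; the y ↦ −y reflection is a symmetry, so y appears only in even powers; the z ↦ −z reflection is a symmetry, so z appears only in even powers.
Next, from the visible intercepts: it misses every integer gridline on the x-axis; the surface avoids every integer y-axis point in the box.
Finally, fitting integer coefficients to these (and the overall shape) gives p.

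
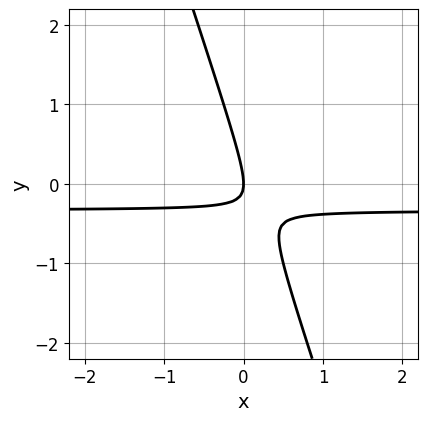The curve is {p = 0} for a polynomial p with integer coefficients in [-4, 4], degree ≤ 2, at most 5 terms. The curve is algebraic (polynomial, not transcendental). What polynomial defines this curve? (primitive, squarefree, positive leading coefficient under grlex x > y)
3*x*y + y^2 + x

1. Degree: a generic line meets the curve in up to 2 points, so deg p = 2.
2. Against the integer gridlines: it crosses the x-axis at the gridline x = 0; it meets the y-axis at y = 0 (among the integer gridlines).
3. The integer polynomial consistent with all of this is the stated p.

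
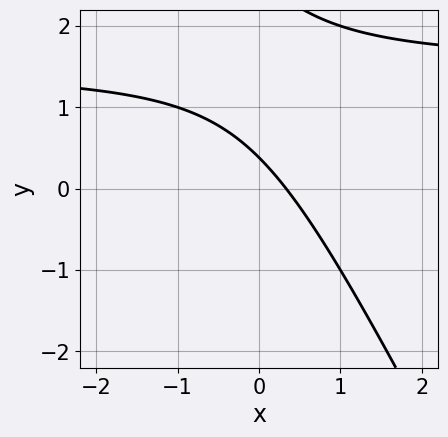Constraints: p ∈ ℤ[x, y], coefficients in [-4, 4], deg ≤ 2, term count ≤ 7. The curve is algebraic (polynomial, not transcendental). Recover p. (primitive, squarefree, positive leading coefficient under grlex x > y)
2*x*y + y^2 - 3*x - 3*y + 1

deg p = 2.
Solving for integer coefficients yields p as stated.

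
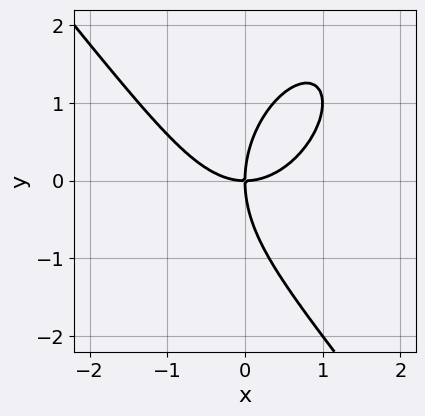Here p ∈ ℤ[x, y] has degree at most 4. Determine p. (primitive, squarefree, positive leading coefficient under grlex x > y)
Degree: no degree-2 curve has this shape, so deg p = 3.
Against the integer gridlines: it crosses the y-axis at the gridline y = 0; one x-axis crossing is at x = 0.
Fitting integer coefficients to these (and the overall shape) gives p.

2*x^3 + y^3 - 3*x*y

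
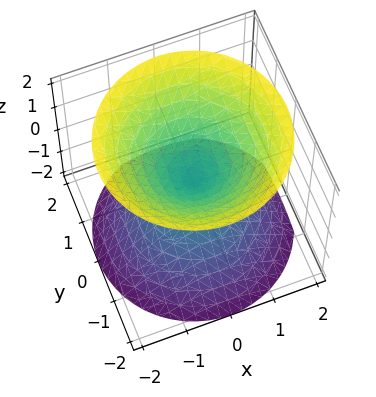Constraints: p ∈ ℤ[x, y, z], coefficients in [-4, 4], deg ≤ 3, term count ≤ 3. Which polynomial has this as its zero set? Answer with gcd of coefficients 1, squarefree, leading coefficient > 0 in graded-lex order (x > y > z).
x^2 + y^2 - z^2

The picture has 2 separate pieces. They look like related sheets of one shape, so recover p as a whole.
The degree is 2 — two nappes meeting at a single point; a quadric.
Symmetries: rotational symmetry about the z-axis ⇒ p depends on x, y only through x² + y²; the z ↦ −z reflection is a symmetry, so z appears only in even powers.
Reading off the gridlines: it crosses the x-axis at the gridline x = 0; it meets the y-axis at y = 0 (among the integer gridlines); one z-axis crossing is at z = 0.
Together with the visible shape, these determine p as stated.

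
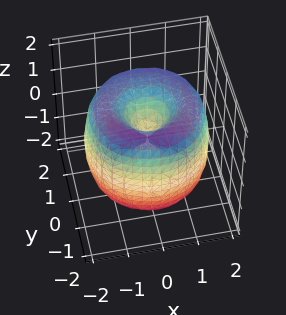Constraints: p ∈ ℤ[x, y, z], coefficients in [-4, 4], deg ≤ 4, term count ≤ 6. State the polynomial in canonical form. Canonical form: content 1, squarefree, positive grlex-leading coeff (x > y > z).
deg p = 4.
Symmetries: the z-axis is an axis of rotation, so x and y enter only as x² + y².
From the axis intercepts and sections: one x-axis crossing is at x = 0; a circular section at z = 0 has radius between 1 and 2.
These observations pin down the coefficients.

x^4 + 2*x^2*y^2 + y^4 - 3*x^2 - 3*y^2 + z^2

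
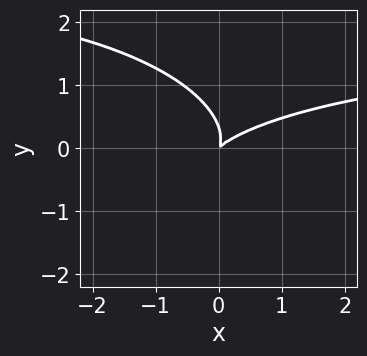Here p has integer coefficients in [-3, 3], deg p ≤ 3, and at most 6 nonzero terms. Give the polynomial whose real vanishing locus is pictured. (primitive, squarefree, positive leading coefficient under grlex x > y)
x^2*y + 3*y^3 - 2*x^2 + 3*x*y - y^2

The degree is 3 — no degree-2 curve has this shape.
Matching integer coefficients to the picture gives p.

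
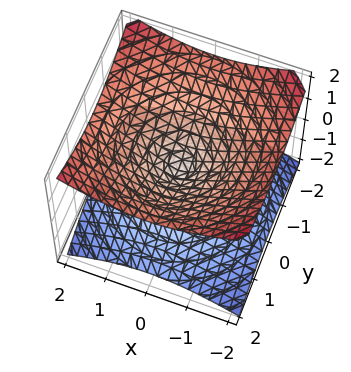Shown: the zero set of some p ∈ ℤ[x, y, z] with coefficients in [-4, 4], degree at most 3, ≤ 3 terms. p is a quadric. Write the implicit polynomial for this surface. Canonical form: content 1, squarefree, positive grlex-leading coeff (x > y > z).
(a) The degree is 2 — a double cone through the origin; a quadric.
(b) Symmetry: every cross-section ⟂ z is a circle, so x, y appear only via x² + y²; it's symmetric under z → −z, forcing even powers of z.
(c) From the axis intercepts and sections: a circular section at z = 1 has radius between 1 and 2; it meets the y-axis at y = 0 (among the integer gridlines); it meets the z-axis at z = 0 (among the integer gridlines); it meets the x-axis at x = 0 (among the integer gridlines).
(d) Fitting integer coefficients to these (and the overall shape) gives p.

x^2 + y^2 - 2*z^2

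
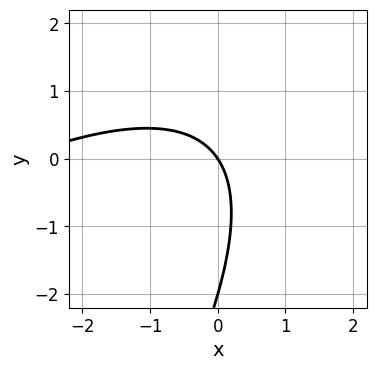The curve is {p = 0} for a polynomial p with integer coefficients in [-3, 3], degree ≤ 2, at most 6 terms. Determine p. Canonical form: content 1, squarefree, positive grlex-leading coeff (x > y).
1. deg p = 2. No degree-1 curve has this shape.
2. From the axis intercepts and sections: the y-axis gridline crossings are at y ∈ {-2, 0}; one x-axis crossing is at x = 0.
3. Assembling these constraints gives the stated polynomial.

x^2 - 2*x*y + y^2 + 3*x + 2*y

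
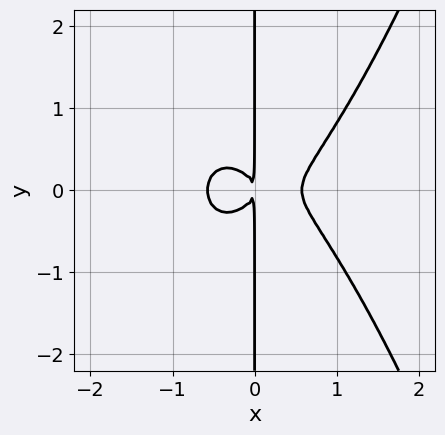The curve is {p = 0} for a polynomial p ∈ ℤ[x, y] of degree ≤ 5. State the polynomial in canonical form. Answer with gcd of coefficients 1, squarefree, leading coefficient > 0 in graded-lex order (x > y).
(a) deg p = 4. No degree-3 curve has this shape.
(b) Symmetries: it's symmetric under y → −y, forcing even powers of y.
(c) Checking where it meets the axes: the visible y-axis segment lies entirely on the curve.
(d) Solving for integer coefficients yields p as stated.

3*x^4 - 3*x*y^2 - x^2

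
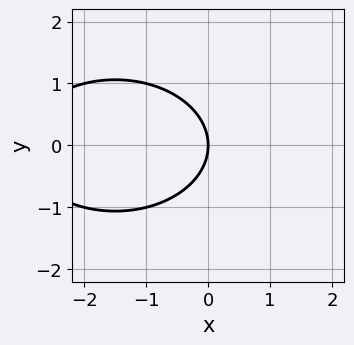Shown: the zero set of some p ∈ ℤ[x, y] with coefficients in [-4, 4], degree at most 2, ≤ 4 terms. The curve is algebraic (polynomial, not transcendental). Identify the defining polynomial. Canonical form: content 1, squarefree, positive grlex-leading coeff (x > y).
x^2 + 2*y^2 + 3*x

Degree: a generic line meets the curve in up to 2 points, so deg p = 2.
Symmetries: mirror symmetry y ↦ −y ⇒ only even powers of y.
Reading off the gridlines: it crosses the y-axis at the gridline y = 0; one x-axis crossing is at x = 0.
Fitting integer coefficients to these (and the overall shape) gives p.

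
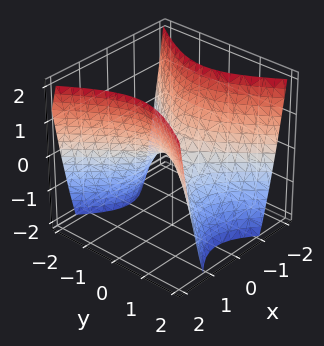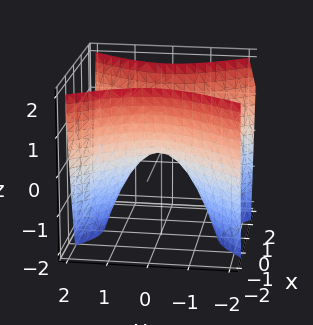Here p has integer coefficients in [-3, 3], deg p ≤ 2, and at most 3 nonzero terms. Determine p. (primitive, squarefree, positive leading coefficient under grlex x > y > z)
3*x^2 - 2*y^2 - 2*z

Degree: a hyperbolic paraboloid; a quadric, so deg p = 2.
Symmetries: it's symmetric under x → −x, forcing even powers of x; mirror symmetry y ↦ −y ⇒ only even powers of y.
Against the integer gridlines: it meets the z-axis at z = 0 (among the integer gridlines); one x-axis crossing is at x = 0.
Matching integer coefficients to the picture gives p.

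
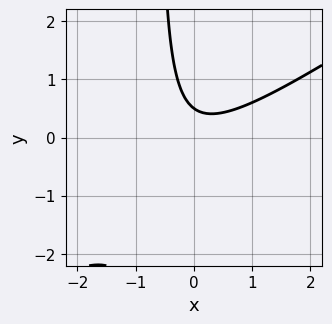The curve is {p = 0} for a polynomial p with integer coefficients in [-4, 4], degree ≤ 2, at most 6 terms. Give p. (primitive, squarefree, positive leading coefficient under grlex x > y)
The degree is 2 — the shape is more complex than any degree-1 curve.
From the visible intercepts: it misses every integer gridline on the x-axis.
Solving for integer coefficients yields p as stated.

2*x^2 - 3*x*y - 2*y + 1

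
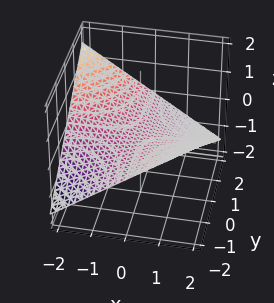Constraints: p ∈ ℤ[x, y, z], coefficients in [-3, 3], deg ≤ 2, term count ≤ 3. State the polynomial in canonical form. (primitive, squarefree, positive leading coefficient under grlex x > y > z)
First, the degree is 2 — a hyperbolic paraboloid; a quadric.
Then, from the visible intercepts: every point of the x-axis in the box is on the surface; one z-axis crossing is at z = 0.
Finally, together with the visible shape, these determine p as stated. Check: (0, -1, 0) on the y-axis lies on the surface, and p(0, -1, 0) = 0. ✓

x*y + 3*z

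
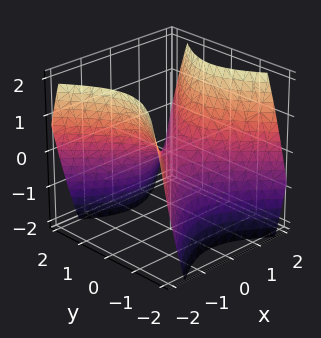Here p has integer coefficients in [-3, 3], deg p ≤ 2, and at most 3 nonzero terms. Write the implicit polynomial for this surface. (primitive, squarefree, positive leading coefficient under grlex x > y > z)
x^2 - y^2 - z

First, the degree is 2 — a saddle surface; a quadric.
Next, symmetries: the y ↦ −y reflection is a symmetry, so y appears only in even powers; the x ↦ −x reflection is a symmetry, so x appears only in even powers.
Next, observable constraints: one x-axis crossing is at x = 0; one z-axis crossing is at z = 0; it crosses the y-axis at the gridline y = 0.
Finally, matching integer coefficients to the picture gives p.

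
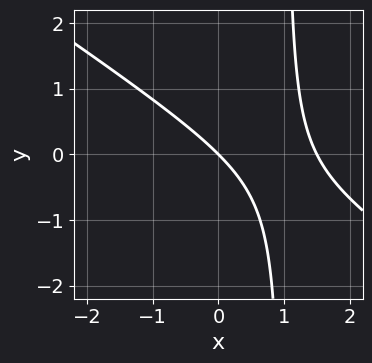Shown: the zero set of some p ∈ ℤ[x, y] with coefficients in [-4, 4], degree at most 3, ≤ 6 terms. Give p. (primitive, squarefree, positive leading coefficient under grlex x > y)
2*x^2 + 3*x*y - 3*x - 3*y

The degree is 2 — the shape is more complex than any degree-1 curve.
Checking where it meets the axes: it meets the y-axis at y = 0 (among the integer gridlines); it meets the x-axis at x = 0 (among the integer gridlines).
These observations pin down the coefficients.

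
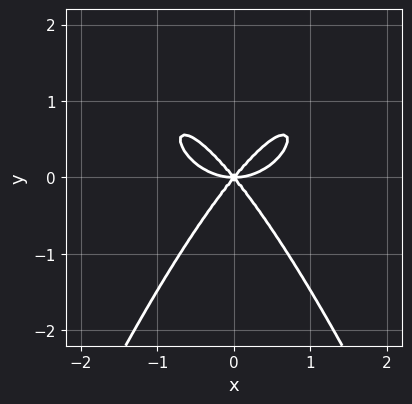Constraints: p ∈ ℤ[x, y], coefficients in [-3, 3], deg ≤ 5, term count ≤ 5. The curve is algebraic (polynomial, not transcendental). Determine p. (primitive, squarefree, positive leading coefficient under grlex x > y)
(a) Degree: no degree-3 curve has this shape, so deg p = 4.
(b) Symmetries: it's symmetric under x → −x, forcing even powers of x.
(c) Against the integer gridlines: it meets the x-axis at x = 0 (among the integer gridlines); it crosses the y-axis at the gridline y = 0.
(d) Putting this together gives p.

2*x^4 - 3*x^2*y + 2*y^3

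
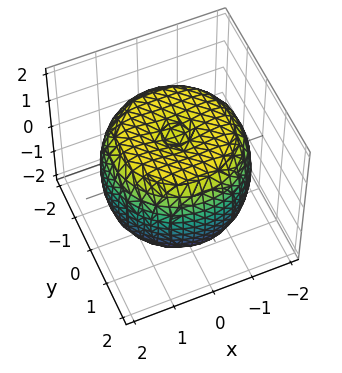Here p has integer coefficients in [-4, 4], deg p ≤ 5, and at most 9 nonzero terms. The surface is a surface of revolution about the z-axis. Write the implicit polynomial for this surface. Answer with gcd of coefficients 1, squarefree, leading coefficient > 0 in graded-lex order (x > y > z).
x^4 + 2*x^2*y^2 + y^4 - 2*x^2 - 2*y^2 + 2*z^2 - 3

(a) Degree: a generic line meets the surface in up to 4 points, so deg p = 4.
(b) By symmetry, every cross-section ⟂ z is a circle, so x, y appear only via x² + y².
(c) From the axis intercepts and sections: a circular section at z = 1 has radius between 1 and 2.
(d) The integer polynomial consistent with all of this is the stated p.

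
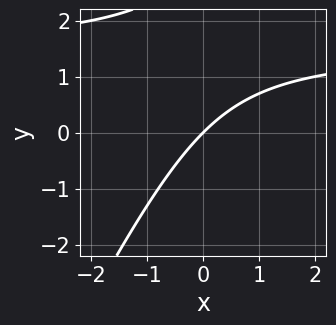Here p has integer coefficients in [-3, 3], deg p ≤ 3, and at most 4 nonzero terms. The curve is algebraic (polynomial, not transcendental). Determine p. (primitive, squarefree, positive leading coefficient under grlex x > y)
2*x*y - y^2 - 3*x + 3*y

(a) The degree is 2 — no degree-1 curve has this shape.
(b) Reading off the gridlines: one x-axis crossing is at x = 0; it meets the y-axis at y = 0 (among the integer gridlines).
(c) Fitting integer coefficients to these (and the overall shape) gives p.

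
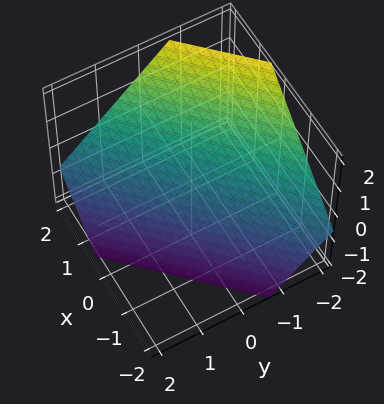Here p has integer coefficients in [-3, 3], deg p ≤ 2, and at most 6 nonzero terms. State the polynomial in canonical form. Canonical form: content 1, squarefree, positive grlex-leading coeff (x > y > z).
First, the degree is 1 — the surface is flat (a plane).
Finally, the integer polynomial consistent with all of this is the stated p.

3*x - 3*y - 3*z - 2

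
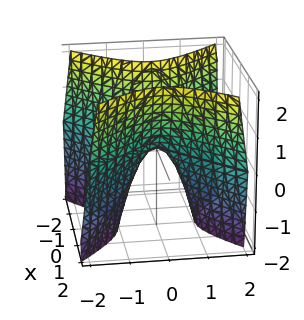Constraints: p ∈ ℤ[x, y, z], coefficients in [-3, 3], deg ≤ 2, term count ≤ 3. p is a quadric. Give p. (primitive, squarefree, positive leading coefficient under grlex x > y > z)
2*x^2 - 2*y^2 - z

The degree is 2 — a hyperbolic paraboloid; a quadric.
Symmetries: it's symmetric under y → −y, forcing even powers of y; mirror symmetry x ↦ −x ⇒ only even powers of x.
Reading off the gridlines: one z-axis crossing is at z = 0; one x-axis crossing is at x = 0; it meets the y-axis at y = 0 (among the integer gridlines).
Fitting integer coefficients to these (and the overall shape) gives p.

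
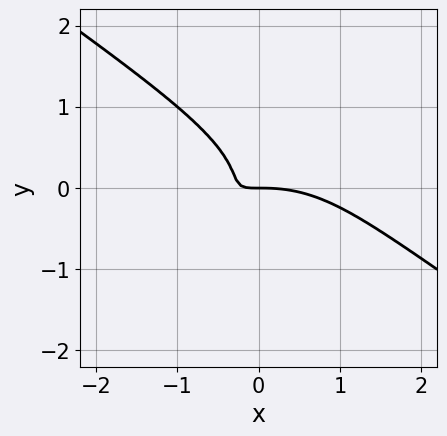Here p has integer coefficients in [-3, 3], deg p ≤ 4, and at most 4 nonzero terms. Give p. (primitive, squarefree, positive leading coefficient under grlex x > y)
x^3 + 3*y^3 + 3*x*y + y

(a) Degree: no degree-2 curve has this shape, so deg p = 3.
(b) From the visible intercepts: it meets the x-axis at x = 0 (among the integer gridlines); one y-axis crossing is at y = 0.
(c) Solving for integer coefficients yields p as stated.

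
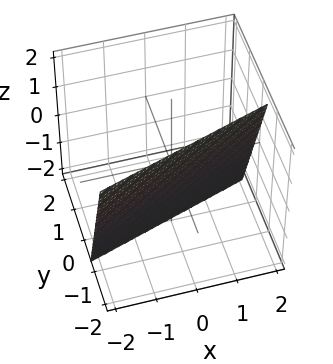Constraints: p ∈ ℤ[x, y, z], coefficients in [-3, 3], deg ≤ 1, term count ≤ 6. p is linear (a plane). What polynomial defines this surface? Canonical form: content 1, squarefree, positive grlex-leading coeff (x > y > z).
First, deg p = 1. The surface is flat (a plane).
Then, reading off the gridlines: one z-axis crossing is at z = -2; it meets the x-axis at x = 2 (among the integer gridlines).
Finally, solving for integer coefficients yields p as stated.

x - 3*y - z - 2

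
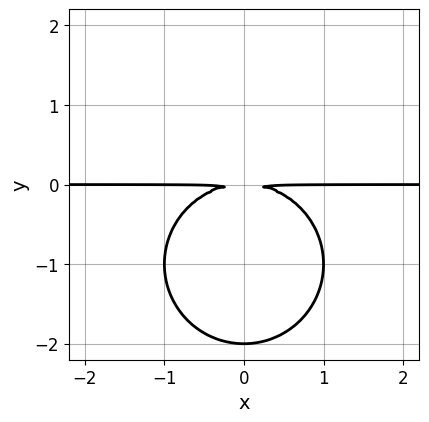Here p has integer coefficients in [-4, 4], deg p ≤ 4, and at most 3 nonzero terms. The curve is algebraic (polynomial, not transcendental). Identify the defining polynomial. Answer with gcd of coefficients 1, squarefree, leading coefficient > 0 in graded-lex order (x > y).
1. deg p = 3. No degree-2 curve has this shape.
2. Symmetries: it's symmetric under x → −x, forcing even powers of x.
3. Against the integer gridlines: one y-axis crossing is at y = -2; the visible x-axis segment lies entirely on the curve.
4. The integer polynomial consistent with all of this is the stated p.

x^2*y + y^3 + 2*y^2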